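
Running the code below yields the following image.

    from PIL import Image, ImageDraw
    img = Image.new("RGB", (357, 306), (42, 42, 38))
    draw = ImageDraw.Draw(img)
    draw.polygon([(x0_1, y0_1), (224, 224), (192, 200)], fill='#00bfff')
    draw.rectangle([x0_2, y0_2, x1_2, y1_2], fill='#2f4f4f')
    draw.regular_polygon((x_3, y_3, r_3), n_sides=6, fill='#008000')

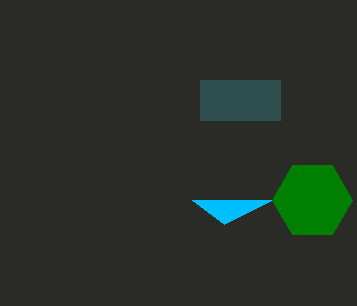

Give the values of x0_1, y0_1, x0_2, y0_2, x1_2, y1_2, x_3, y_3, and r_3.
x0_1 = 272, y0_1 = 200, x0_2 = 200, y0_2 = 80, x1_2 = 280, y1_2 = 120, x_3 = 312, y_3 = 200, r_3 = 40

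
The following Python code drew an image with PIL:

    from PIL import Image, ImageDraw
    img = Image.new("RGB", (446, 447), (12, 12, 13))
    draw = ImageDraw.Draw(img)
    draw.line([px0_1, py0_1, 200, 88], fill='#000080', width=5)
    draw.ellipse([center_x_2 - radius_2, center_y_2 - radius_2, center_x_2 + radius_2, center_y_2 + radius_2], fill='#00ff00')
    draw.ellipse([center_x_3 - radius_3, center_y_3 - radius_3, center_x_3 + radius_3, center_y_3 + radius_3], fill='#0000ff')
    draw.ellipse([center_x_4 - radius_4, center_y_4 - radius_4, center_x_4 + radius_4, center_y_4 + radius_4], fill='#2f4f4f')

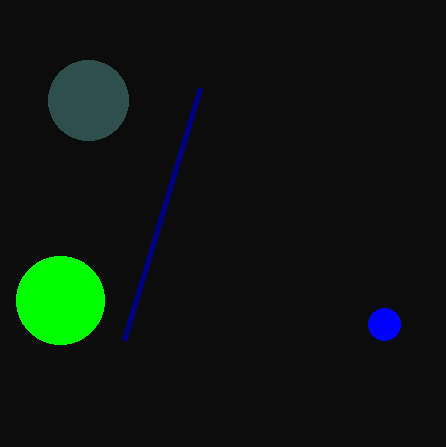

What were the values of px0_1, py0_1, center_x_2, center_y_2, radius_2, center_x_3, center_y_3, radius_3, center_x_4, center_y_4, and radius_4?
px0_1 = 124; py0_1 = 340; center_x_2 = 60; center_y_2 = 300; radius_2 = 44; center_x_3 = 384; center_y_3 = 324; radius_3 = 16; center_x_4 = 88; center_y_4 = 100; radius_4 = 40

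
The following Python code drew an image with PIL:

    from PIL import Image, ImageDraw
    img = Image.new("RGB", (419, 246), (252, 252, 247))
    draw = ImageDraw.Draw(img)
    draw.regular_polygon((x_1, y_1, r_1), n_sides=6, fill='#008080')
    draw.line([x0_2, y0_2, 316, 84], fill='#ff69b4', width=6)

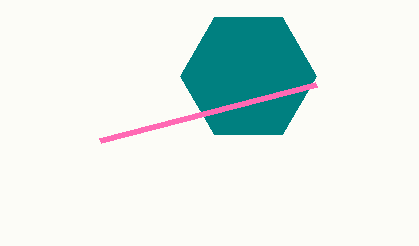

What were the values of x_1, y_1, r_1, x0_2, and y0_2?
x_1 = 248
y_1 = 76
r_1 = 68
x0_2 = 100
y0_2 = 140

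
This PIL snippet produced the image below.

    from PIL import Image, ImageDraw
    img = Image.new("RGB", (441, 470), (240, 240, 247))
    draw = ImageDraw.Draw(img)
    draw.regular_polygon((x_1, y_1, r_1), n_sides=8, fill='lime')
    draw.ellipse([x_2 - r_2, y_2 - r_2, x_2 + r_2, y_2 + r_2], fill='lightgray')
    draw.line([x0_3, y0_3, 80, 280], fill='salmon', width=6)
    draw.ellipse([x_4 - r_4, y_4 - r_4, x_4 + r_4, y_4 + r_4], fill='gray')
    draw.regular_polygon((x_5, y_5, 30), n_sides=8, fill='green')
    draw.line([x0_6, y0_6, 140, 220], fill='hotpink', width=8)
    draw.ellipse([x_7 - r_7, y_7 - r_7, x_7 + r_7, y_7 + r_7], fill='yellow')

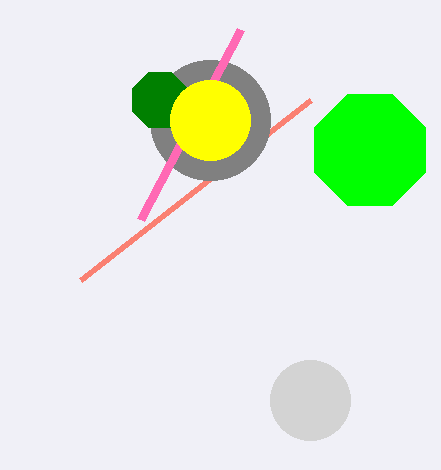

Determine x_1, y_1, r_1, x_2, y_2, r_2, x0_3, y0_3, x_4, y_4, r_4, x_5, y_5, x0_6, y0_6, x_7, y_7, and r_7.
x_1 = 370
y_1 = 150
r_1 = 60
x_2 = 310
y_2 = 400
r_2 = 40
x0_3 = 310
y0_3 = 100
x_4 = 210
y_4 = 120
r_4 = 60
x_5 = 160
y_5 = 100
x0_6 = 240
y0_6 = 30
x_7 = 210
y_7 = 120
r_7 = 40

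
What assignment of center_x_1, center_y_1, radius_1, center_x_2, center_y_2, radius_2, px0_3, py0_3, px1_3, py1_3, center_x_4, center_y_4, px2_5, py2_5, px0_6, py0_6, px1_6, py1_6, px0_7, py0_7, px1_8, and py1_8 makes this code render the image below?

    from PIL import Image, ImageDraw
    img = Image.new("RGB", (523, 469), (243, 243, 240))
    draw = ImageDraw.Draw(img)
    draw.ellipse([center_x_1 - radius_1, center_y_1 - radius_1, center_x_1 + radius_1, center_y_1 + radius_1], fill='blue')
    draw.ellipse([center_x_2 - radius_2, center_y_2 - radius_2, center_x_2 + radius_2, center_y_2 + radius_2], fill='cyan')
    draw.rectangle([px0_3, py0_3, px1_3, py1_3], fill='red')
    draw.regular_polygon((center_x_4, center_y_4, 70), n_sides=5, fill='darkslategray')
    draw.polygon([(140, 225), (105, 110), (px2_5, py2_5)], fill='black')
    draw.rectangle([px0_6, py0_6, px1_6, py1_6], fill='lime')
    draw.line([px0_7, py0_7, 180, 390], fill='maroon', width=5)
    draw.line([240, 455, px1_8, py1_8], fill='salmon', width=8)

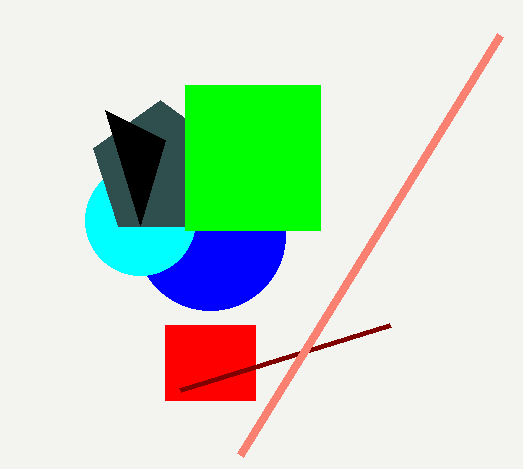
center_x_1 = 210; center_y_1 = 235; radius_1 = 75; center_x_2 = 140; center_y_2 = 220; radius_2 = 55; px0_3 = 165; py0_3 = 325; px1_3 = 255; py1_3 = 400; center_x_4 = 160; center_y_4 = 170; px2_5 = 165; py2_5 = 140; px0_6 = 185; py0_6 = 85; px1_6 = 320; py1_6 = 230; px0_7 = 390; py0_7 = 325; px1_8 = 500; py1_8 = 35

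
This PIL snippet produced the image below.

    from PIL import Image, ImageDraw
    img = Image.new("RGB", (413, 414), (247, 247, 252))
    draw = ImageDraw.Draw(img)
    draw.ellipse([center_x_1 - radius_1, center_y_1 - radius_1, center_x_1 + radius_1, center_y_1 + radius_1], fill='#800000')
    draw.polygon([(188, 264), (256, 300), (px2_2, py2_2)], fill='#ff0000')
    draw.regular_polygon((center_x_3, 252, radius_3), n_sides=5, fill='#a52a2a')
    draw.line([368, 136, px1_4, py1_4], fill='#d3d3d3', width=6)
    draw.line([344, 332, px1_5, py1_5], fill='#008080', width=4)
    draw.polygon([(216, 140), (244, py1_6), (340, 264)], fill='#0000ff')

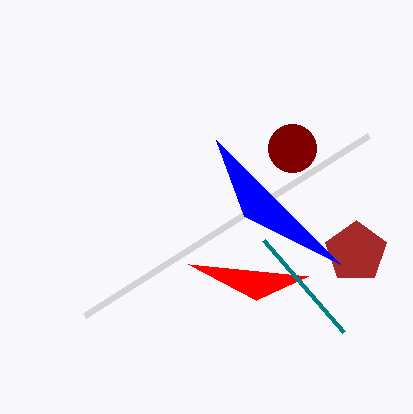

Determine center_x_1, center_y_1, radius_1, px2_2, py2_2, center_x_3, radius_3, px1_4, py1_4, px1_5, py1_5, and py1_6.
center_x_1 = 292
center_y_1 = 148
radius_1 = 24
px2_2 = 308
py2_2 = 276
center_x_3 = 356
radius_3 = 32
px1_4 = 84
py1_4 = 316
px1_5 = 264
py1_5 = 240
py1_6 = 216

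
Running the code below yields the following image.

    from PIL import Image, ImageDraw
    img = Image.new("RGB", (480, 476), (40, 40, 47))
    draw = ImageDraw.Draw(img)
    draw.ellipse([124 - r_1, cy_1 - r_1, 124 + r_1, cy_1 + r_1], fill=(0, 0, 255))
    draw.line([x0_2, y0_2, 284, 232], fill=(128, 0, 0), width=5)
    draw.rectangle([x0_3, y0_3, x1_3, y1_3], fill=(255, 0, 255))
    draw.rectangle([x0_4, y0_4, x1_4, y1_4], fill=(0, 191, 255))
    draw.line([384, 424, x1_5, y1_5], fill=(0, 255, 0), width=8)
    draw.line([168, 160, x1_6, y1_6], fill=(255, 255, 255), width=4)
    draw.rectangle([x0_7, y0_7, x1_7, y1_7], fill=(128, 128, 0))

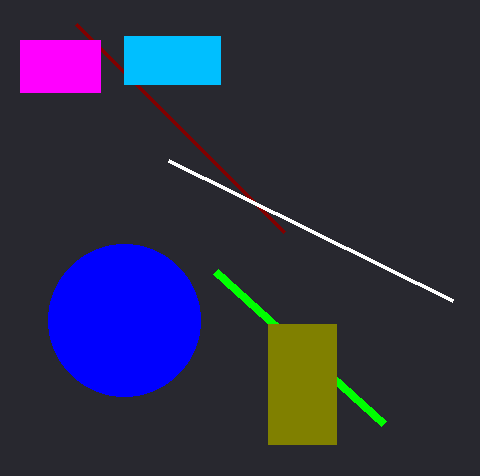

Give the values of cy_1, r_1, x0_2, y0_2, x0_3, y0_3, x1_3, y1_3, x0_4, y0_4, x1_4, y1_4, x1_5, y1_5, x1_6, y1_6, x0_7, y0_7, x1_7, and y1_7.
cy_1 = 320; r_1 = 76; x0_2 = 76; y0_2 = 24; x0_3 = 20; y0_3 = 40; x1_3 = 100; y1_3 = 92; x0_4 = 124; y0_4 = 36; x1_4 = 220; y1_4 = 84; x1_5 = 216; y1_5 = 272; x1_6 = 452; y1_6 = 300; x0_7 = 268; y0_7 = 324; x1_7 = 336; y1_7 = 444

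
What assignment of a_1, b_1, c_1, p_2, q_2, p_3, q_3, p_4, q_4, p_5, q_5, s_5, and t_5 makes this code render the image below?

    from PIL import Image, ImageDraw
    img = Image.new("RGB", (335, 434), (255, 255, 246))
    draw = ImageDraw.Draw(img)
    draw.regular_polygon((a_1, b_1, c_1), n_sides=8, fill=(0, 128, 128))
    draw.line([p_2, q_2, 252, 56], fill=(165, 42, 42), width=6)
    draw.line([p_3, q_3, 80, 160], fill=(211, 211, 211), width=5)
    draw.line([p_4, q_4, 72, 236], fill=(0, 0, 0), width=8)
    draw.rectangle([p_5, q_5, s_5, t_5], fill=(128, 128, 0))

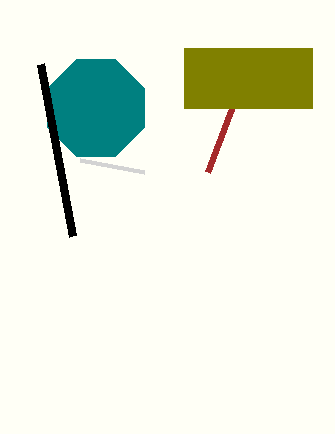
a_1 = 96, b_1 = 108, c_1 = 52, p_2 = 208, q_2 = 172, p_3 = 144, q_3 = 172, p_4 = 40, q_4 = 64, p_5 = 184, q_5 = 48, s_5 = 312, t_5 = 108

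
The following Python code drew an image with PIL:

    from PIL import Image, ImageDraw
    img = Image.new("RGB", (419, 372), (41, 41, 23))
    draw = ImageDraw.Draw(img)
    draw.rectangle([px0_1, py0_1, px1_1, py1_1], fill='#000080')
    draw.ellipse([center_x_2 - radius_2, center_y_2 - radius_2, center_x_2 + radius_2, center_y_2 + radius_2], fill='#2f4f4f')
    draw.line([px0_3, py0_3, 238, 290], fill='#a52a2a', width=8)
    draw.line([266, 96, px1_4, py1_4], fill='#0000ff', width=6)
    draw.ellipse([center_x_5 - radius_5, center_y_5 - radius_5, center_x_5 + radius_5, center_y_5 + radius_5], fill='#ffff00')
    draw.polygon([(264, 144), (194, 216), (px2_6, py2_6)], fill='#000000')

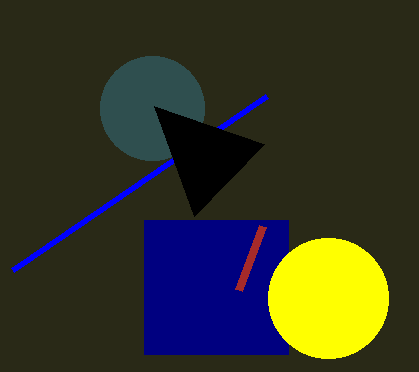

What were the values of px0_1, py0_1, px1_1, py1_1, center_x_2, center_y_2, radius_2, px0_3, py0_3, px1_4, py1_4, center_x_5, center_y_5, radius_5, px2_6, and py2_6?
px0_1 = 144
py0_1 = 220
px1_1 = 288
py1_1 = 354
center_x_2 = 152
center_y_2 = 108
radius_2 = 52
px0_3 = 262
py0_3 = 226
px1_4 = 12
py1_4 = 270
center_x_5 = 328
center_y_5 = 298
radius_5 = 60
px2_6 = 154
py2_6 = 106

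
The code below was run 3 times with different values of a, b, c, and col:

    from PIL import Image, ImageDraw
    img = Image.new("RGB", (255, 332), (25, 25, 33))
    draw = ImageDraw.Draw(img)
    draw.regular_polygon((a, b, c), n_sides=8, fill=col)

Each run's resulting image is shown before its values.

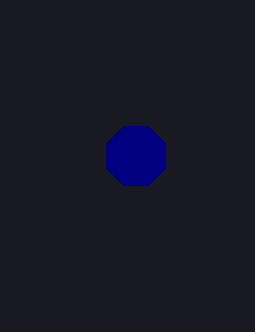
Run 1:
a = 136; b = 156; c = 32; col = 'navy'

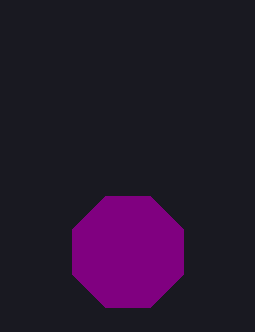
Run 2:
a = 128; b = 252; c = 60; col = 'purple'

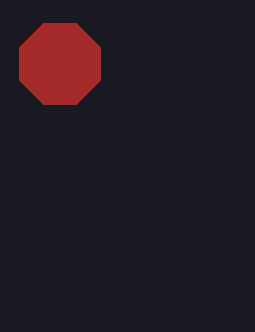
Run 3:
a = 60; b = 64; c = 44; col = 'brown'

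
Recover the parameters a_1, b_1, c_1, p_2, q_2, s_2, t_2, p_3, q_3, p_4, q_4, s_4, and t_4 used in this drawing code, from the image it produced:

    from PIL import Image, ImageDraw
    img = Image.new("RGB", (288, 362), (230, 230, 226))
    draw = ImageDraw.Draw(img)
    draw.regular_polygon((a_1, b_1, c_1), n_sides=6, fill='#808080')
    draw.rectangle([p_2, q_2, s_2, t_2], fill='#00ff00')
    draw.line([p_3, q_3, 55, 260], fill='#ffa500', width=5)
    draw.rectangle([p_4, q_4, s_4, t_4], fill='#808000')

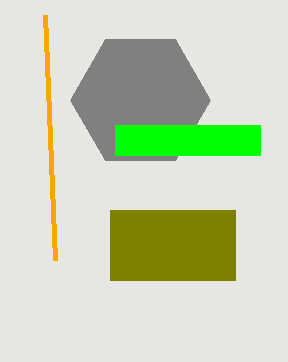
a_1 = 140, b_1 = 100, c_1 = 70, p_2 = 115, q_2 = 125, s_2 = 260, t_2 = 155, p_3 = 45, q_3 = 15, p_4 = 110, q_4 = 210, s_4 = 235, t_4 = 280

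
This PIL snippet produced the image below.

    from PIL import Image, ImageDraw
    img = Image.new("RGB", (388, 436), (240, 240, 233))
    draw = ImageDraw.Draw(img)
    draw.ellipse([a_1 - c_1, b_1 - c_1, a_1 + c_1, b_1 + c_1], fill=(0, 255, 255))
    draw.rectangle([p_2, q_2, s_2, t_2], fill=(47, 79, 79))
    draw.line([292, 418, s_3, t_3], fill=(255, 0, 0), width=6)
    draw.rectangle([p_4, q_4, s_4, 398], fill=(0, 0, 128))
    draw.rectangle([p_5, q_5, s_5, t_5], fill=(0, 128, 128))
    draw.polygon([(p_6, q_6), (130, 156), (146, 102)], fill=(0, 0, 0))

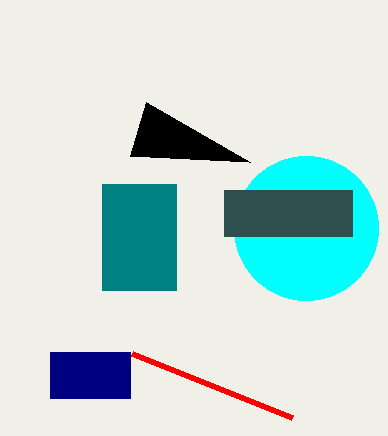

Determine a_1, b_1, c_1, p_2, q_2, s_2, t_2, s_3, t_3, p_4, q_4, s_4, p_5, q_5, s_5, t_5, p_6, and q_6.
a_1 = 306
b_1 = 228
c_1 = 72
p_2 = 224
q_2 = 190
s_2 = 352
t_2 = 236
s_3 = 132
t_3 = 354
p_4 = 50
q_4 = 352
s_4 = 130
p_5 = 102
q_5 = 184
s_5 = 176
t_5 = 290
p_6 = 250
q_6 = 162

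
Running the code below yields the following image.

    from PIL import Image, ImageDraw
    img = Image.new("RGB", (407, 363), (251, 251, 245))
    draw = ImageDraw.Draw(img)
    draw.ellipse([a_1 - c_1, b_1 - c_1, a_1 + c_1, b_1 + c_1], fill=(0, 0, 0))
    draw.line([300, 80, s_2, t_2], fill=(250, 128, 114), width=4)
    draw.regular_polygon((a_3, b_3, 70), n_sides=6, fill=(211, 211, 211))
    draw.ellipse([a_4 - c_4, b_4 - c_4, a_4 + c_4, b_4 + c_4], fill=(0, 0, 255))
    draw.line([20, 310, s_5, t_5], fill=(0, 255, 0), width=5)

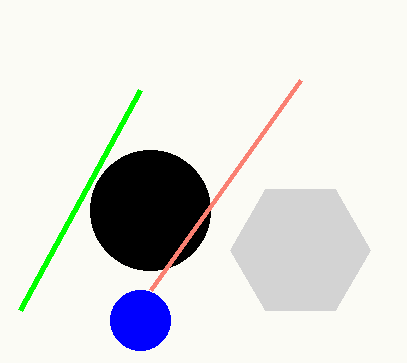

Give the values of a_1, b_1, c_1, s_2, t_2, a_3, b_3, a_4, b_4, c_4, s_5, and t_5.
a_1 = 150
b_1 = 210
c_1 = 60
s_2 = 150
t_2 = 290
a_3 = 300
b_3 = 250
a_4 = 140
b_4 = 320
c_4 = 30
s_5 = 140
t_5 = 90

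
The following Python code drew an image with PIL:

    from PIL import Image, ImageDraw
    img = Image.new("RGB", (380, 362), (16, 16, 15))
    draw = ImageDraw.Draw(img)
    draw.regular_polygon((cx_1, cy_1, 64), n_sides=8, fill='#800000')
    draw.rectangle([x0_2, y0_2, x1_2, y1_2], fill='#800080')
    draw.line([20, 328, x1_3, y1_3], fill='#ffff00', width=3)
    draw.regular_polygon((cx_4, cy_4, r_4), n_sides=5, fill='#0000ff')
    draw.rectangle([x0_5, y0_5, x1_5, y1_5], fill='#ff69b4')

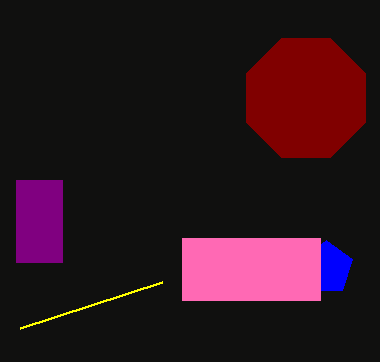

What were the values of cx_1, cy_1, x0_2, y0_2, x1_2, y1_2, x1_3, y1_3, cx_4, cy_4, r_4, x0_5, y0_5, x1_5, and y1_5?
cx_1 = 306; cy_1 = 98; x0_2 = 16; y0_2 = 180; x1_2 = 62; y1_2 = 262; x1_3 = 162; y1_3 = 282; cx_4 = 326; cy_4 = 268; r_4 = 28; x0_5 = 182; y0_5 = 238; x1_5 = 320; y1_5 = 300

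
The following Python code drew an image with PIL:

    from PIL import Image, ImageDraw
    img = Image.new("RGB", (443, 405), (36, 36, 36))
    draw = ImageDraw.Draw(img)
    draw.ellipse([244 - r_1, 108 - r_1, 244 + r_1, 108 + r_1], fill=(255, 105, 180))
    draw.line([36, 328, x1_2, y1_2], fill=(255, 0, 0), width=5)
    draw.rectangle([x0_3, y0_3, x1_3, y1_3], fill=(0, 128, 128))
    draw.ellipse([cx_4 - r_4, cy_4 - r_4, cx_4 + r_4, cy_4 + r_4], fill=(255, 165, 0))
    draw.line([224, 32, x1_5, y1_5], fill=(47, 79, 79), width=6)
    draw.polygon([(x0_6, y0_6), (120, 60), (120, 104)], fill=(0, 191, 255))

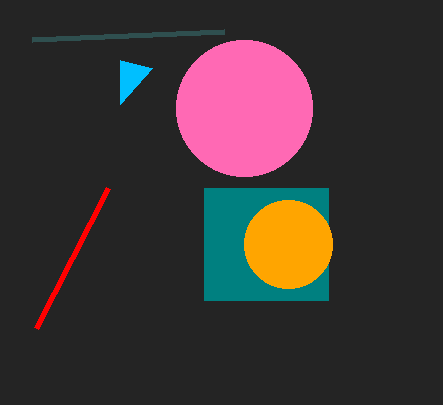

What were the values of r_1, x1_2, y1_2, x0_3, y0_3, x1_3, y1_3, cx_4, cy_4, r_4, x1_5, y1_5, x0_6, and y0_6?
r_1 = 68
x1_2 = 108
y1_2 = 188
x0_3 = 204
y0_3 = 188
x1_3 = 328
y1_3 = 300
cx_4 = 288
cy_4 = 244
r_4 = 44
x1_5 = 32
y1_5 = 40
x0_6 = 152
y0_6 = 68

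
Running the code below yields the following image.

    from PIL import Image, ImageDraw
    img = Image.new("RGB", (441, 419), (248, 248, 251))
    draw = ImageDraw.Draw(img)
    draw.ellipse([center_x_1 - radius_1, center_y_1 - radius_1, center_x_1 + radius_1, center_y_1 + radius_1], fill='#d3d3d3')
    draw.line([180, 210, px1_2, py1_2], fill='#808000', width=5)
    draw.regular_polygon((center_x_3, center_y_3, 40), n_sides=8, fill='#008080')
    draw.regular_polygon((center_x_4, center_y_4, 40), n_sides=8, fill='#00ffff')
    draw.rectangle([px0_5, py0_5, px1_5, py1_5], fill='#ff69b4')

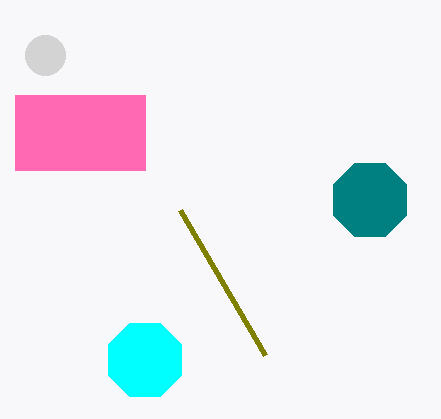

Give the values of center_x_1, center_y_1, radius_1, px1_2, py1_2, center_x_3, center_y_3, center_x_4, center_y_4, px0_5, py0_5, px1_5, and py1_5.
center_x_1 = 45, center_y_1 = 55, radius_1 = 20, px1_2 = 265, py1_2 = 355, center_x_3 = 370, center_y_3 = 200, center_x_4 = 145, center_y_4 = 360, px0_5 = 15, py0_5 = 95, px1_5 = 145, py1_5 = 170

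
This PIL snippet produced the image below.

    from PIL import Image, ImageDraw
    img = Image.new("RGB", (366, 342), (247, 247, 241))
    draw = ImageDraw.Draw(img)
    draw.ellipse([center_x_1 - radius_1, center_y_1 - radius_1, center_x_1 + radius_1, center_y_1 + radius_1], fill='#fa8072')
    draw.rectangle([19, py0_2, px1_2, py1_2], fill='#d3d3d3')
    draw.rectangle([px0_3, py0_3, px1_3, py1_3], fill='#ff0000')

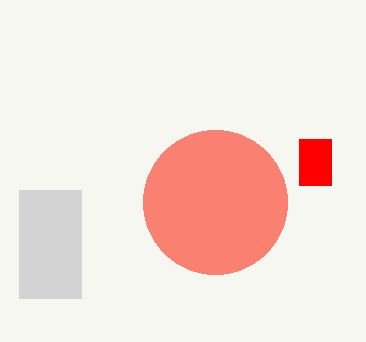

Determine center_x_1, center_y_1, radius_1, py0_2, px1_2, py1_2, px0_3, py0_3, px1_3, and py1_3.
center_x_1 = 215
center_y_1 = 202
radius_1 = 72
py0_2 = 190
px1_2 = 81
py1_2 = 298
px0_3 = 299
py0_3 = 139
px1_3 = 331
py1_3 = 185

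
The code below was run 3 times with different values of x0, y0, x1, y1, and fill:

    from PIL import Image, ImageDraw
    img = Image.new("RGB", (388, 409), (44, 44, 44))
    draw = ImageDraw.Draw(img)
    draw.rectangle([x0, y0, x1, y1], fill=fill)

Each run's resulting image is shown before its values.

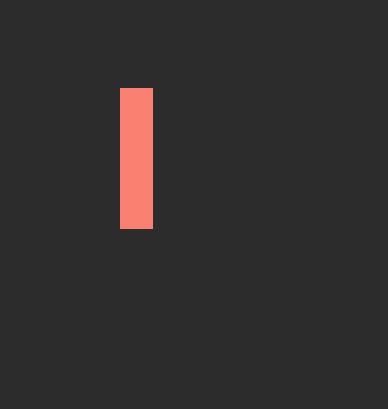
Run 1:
x0 = 120; y0 = 88; x1 = 152; y1 = 228; fill = 'salmon'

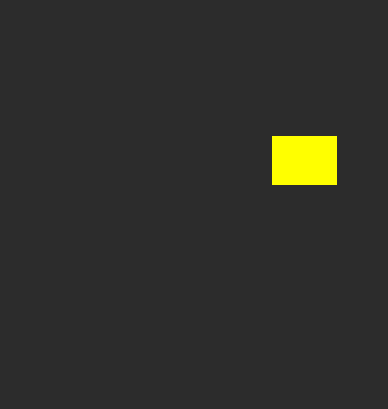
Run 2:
x0 = 272; y0 = 136; x1 = 336; y1 = 184; fill = 'yellow'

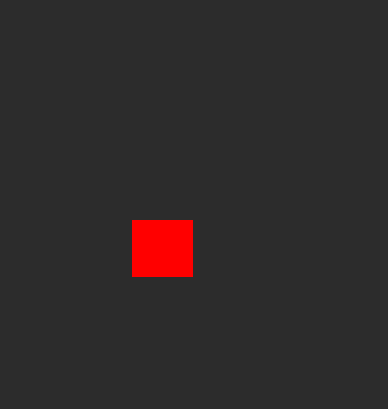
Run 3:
x0 = 132
y0 = 220
x1 = 192
y1 = 276
fill = 'red'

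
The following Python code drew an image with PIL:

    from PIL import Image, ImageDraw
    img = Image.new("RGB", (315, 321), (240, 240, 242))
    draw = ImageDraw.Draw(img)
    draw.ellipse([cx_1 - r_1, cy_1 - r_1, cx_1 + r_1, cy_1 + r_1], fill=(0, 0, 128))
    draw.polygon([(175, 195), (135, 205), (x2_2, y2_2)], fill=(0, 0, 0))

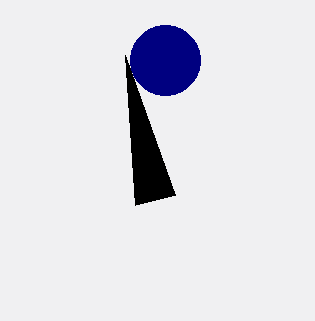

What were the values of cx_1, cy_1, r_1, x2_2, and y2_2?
cx_1 = 165
cy_1 = 60
r_1 = 35
x2_2 = 125
y2_2 = 55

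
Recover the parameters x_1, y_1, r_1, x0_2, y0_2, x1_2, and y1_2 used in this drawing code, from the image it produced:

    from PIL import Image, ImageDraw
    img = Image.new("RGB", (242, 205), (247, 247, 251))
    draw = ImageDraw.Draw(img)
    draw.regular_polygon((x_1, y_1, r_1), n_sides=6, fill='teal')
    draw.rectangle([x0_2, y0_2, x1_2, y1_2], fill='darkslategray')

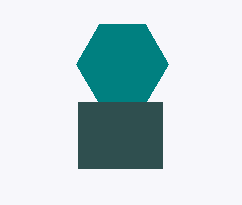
x_1 = 122, y_1 = 64, r_1 = 46, x0_2 = 78, y0_2 = 102, x1_2 = 162, y1_2 = 168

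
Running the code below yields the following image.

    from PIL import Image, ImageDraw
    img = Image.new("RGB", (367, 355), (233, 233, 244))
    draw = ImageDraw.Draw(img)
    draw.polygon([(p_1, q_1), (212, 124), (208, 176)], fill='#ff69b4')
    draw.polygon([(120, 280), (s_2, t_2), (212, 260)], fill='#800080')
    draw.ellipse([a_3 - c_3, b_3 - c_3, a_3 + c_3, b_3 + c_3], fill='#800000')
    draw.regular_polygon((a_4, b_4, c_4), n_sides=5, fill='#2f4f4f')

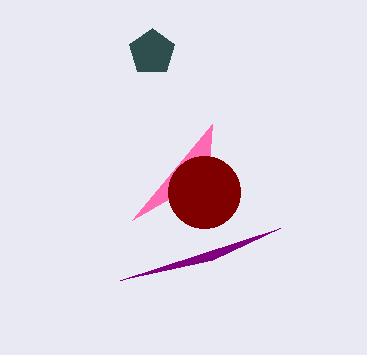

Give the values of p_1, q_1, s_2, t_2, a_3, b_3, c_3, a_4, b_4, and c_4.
p_1 = 132; q_1 = 220; s_2 = 280; t_2 = 228; a_3 = 204; b_3 = 192; c_3 = 36; a_4 = 152; b_4 = 52; c_4 = 24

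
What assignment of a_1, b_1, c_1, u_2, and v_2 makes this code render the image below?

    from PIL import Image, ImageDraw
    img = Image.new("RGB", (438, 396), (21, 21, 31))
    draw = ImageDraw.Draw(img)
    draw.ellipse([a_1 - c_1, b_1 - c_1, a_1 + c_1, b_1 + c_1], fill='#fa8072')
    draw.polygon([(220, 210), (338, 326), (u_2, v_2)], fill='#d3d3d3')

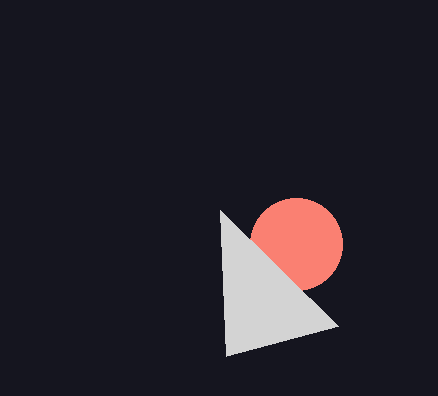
a_1 = 296
b_1 = 244
c_1 = 46
u_2 = 226
v_2 = 356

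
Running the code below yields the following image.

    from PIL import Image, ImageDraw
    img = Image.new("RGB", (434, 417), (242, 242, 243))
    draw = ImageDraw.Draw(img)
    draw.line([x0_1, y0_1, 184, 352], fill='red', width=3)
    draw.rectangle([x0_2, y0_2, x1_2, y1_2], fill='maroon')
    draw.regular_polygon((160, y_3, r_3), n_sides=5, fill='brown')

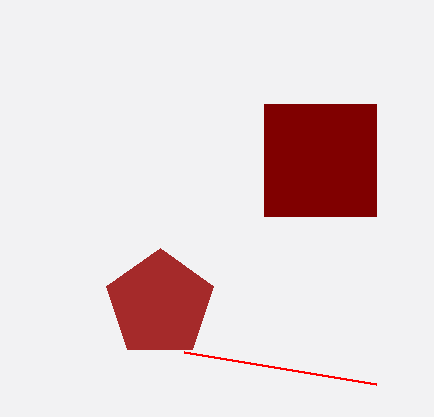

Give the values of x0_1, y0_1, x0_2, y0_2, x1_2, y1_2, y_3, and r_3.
x0_1 = 376
y0_1 = 384
x0_2 = 264
y0_2 = 104
x1_2 = 376
y1_2 = 216
y_3 = 304
r_3 = 56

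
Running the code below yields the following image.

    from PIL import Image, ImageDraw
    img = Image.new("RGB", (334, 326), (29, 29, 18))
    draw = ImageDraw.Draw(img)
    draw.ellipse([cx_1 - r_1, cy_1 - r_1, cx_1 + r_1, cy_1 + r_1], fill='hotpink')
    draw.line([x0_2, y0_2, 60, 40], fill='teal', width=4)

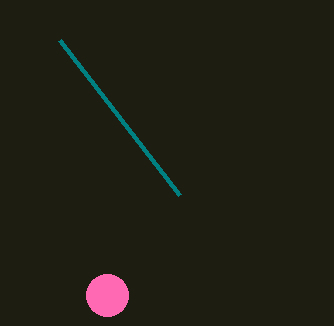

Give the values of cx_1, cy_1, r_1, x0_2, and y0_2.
cx_1 = 107; cy_1 = 295; r_1 = 21; x0_2 = 180; y0_2 = 195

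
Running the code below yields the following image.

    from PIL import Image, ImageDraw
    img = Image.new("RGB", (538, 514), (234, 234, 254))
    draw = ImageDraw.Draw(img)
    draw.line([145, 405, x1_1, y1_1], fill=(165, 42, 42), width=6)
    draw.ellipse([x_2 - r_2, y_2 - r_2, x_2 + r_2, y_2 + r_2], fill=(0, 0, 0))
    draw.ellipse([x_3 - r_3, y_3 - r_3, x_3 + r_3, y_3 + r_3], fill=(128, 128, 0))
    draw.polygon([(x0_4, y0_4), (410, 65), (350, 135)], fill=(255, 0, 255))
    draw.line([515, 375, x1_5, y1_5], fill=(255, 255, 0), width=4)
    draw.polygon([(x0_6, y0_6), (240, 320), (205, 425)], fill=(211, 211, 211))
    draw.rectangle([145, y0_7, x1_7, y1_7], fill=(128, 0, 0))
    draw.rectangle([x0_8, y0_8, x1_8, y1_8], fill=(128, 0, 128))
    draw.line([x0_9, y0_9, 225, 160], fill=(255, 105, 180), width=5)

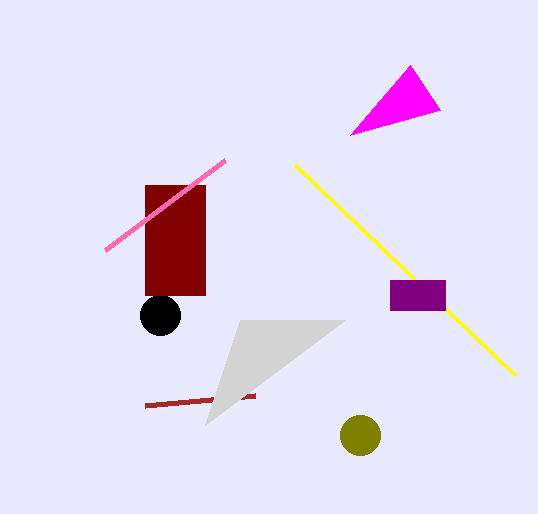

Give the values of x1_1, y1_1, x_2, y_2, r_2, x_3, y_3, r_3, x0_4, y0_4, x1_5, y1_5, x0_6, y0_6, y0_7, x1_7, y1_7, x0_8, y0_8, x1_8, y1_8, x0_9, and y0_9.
x1_1 = 255; y1_1 = 395; x_2 = 160; y_2 = 315; r_2 = 20; x_3 = 360; y_3 = 435; r_3 = 20; x0_4 = 440; y0_4 = 110; x1_5 = 295; y1_5 = 165; x0_6 = 345; y0_6 = 320; y0_7 = 185; x1_7 = 205; y1_7 = 295; x0_8 = 390; y0_8 = 280; x1_8 = 445; y1_8 = 310; x0_9 = 105; y0_9 = 250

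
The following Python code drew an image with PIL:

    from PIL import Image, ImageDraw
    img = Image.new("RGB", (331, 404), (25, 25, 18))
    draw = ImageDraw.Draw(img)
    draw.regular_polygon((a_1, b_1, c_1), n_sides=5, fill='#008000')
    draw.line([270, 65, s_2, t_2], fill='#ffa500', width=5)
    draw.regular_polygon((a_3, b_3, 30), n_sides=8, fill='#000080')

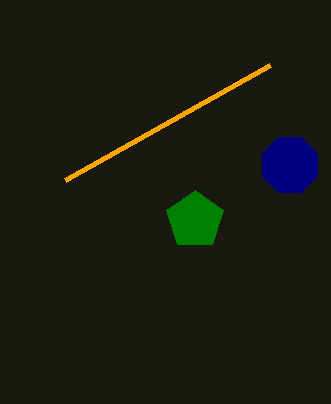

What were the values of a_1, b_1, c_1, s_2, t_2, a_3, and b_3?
a_1 = 195; b_1 = 220; c_1 = 30; s_2 = 65; t_2 = 180; a_3 = 290; b_3 = 165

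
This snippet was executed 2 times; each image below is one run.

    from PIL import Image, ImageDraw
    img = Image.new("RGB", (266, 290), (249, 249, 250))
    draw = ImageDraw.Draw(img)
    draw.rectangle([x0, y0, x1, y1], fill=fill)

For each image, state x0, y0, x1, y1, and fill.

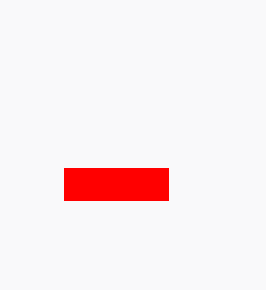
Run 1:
x0 = 64, y0 = 168, x1 = 168, y1 = 200, fill = 'red'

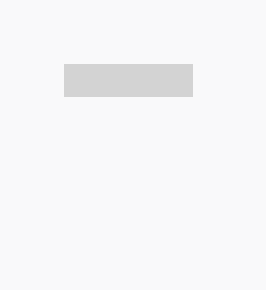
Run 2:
x0 = 64, y0 = 64, x1 = 192, y1 = 96, fill = 'lightgray'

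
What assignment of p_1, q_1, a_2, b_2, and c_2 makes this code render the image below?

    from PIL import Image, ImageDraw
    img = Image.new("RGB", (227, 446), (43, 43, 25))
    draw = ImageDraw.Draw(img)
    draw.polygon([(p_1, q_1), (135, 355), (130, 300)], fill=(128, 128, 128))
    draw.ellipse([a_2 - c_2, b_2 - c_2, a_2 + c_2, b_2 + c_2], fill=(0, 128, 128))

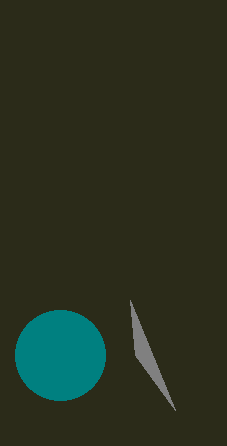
p_1 = 175, q_1 = 410, a_2 = 60, b_2 = 355, c_2 = 45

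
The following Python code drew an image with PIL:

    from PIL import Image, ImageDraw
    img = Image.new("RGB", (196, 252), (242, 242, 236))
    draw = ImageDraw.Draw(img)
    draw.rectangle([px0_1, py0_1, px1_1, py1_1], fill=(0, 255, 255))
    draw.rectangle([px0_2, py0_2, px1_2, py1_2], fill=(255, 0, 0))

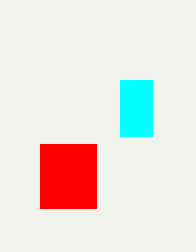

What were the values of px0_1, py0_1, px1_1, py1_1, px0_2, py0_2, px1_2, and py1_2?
px0_1 = 120, py0_1 = 80, px1_1 = 152, py1_1 = 136, px0_2 = 40, py0_2 = 144, px1_2 = 96, py1_2 = 208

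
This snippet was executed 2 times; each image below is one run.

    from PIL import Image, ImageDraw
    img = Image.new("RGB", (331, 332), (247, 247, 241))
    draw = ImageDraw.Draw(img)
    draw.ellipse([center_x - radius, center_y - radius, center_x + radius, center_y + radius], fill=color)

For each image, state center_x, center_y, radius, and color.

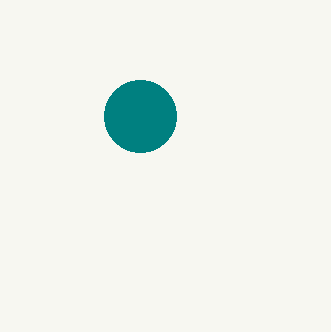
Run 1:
center_x = 140
center_y = 116
radius = 36
color = 'teal'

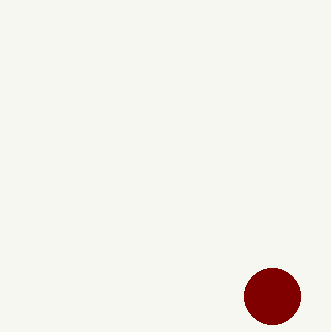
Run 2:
center_x = 272; center_y = 296; radius = 28; color = 'maroon'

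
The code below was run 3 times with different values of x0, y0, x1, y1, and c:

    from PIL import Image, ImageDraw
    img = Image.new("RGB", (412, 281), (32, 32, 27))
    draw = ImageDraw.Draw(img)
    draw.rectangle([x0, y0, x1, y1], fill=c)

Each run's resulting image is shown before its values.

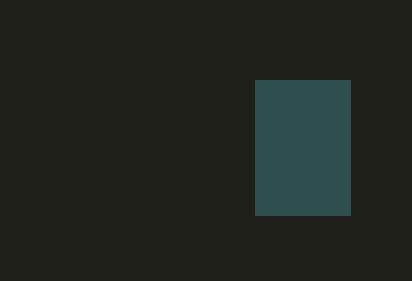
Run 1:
x0 = 255
y0 = 80
x1 = 350
y1 = 215
c = 'darkslategray'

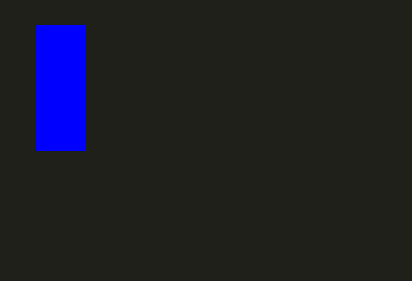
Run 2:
x0 = 35; y0 = 25; x1 = 85; y1 = 150; c = 'blue'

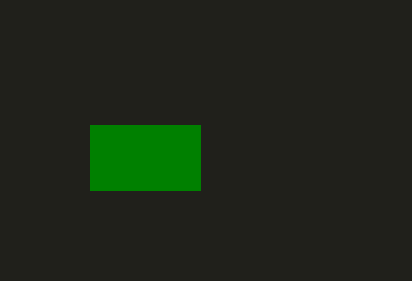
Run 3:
x0 = 90
y0 = 125
x1 = 200
y1 = 190
c = 'green'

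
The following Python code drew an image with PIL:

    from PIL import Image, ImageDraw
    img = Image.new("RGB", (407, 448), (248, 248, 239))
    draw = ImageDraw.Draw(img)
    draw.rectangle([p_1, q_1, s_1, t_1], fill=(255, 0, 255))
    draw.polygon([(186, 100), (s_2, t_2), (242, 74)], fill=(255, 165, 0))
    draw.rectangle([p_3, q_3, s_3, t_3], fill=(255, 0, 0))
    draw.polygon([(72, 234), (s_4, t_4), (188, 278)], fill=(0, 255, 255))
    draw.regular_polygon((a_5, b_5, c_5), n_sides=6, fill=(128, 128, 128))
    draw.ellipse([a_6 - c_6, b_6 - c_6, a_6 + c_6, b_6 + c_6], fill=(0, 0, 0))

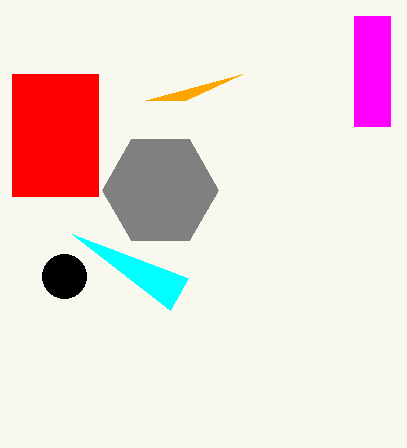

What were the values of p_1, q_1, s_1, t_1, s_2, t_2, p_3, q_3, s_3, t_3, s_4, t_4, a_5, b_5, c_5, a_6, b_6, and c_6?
p_1 = 354; q_1 = 16; s_1 = 390; t_1 = 126; s_2 = 146; t_2 = 100; p_3 = 12; q_3 = 74; s_3 = 98; t_3 = 196; s_4 = 170; t_4 = 310; a_5 = 160; b_5 = 190; c_5 = 58; a_6 = 64; b_6 = 276; c_6 = 22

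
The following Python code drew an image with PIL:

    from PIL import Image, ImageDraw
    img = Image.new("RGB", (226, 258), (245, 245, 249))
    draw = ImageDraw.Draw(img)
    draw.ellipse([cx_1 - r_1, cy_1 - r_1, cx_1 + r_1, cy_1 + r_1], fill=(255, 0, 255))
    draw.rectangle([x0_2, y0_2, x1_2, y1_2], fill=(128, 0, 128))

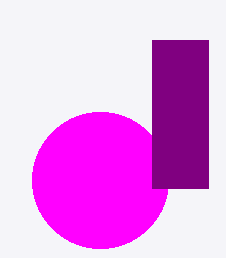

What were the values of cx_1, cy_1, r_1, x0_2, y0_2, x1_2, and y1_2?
cx_1 = 100, cy_1 = 180, r_1 = 68, x0_2 = 152, y0_2 = 40, x1_2 = 208, y1_2 = 188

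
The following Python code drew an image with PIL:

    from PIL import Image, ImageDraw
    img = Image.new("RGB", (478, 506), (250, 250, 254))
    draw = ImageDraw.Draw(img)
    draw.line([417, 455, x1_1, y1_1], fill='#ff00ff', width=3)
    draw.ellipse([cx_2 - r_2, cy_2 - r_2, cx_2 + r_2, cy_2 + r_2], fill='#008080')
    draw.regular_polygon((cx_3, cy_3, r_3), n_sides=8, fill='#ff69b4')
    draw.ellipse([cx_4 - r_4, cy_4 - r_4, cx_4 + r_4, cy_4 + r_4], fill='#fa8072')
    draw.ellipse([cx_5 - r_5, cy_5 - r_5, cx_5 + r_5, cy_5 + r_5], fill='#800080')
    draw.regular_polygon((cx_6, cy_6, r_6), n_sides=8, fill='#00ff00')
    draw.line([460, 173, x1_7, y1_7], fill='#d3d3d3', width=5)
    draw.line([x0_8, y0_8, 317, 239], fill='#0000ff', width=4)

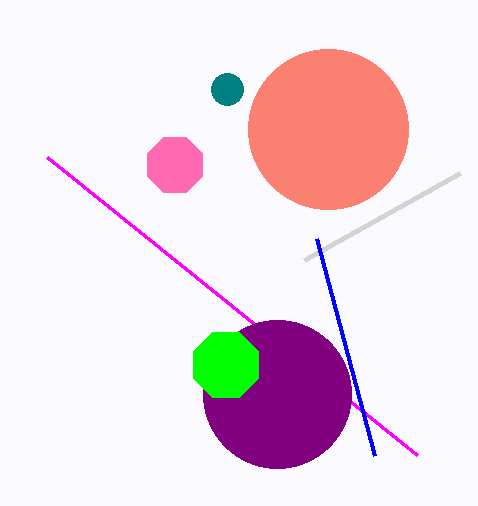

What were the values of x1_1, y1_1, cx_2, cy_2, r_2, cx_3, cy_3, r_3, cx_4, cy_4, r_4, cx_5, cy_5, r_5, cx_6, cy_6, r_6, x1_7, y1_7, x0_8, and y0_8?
x1_1 = 47; y1_1 = 157; cx_2 = 227; cy_2 = 89; r_2 = 16; cx_3 = 175; cy_3 = 165; r_3 = 30; cx_4 = 328; cy_4 = 129; r_4 = 80; cx_5 = 277; cy_5 = 394; r_5 = 74; cx_6 = 226; cy_6 = 365; r_6 = 35; x1_7 = 304; y1_7 = 260; x0_8 = 375; y0_8 = 456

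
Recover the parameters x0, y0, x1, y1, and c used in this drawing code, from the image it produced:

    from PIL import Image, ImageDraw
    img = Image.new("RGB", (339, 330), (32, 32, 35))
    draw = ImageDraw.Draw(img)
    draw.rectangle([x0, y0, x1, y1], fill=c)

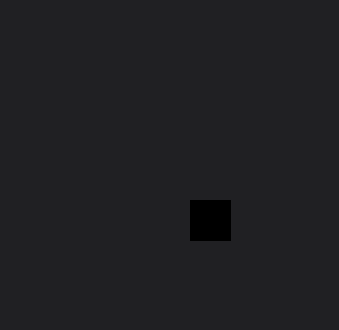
x0 = 190
y0 = 200
x1 = 230
y1 = 240
c = 'black'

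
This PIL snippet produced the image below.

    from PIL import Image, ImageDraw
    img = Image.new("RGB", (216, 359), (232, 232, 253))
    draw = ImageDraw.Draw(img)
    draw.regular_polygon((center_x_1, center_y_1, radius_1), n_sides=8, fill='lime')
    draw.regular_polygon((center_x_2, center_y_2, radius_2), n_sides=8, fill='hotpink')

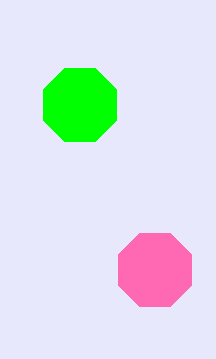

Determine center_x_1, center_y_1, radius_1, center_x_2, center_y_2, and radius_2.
center_x_1 = 80
center_y_1 = 105
radius_1 = 40
center_x_2 = 155
center_y_2 = 270
radius_2 = 40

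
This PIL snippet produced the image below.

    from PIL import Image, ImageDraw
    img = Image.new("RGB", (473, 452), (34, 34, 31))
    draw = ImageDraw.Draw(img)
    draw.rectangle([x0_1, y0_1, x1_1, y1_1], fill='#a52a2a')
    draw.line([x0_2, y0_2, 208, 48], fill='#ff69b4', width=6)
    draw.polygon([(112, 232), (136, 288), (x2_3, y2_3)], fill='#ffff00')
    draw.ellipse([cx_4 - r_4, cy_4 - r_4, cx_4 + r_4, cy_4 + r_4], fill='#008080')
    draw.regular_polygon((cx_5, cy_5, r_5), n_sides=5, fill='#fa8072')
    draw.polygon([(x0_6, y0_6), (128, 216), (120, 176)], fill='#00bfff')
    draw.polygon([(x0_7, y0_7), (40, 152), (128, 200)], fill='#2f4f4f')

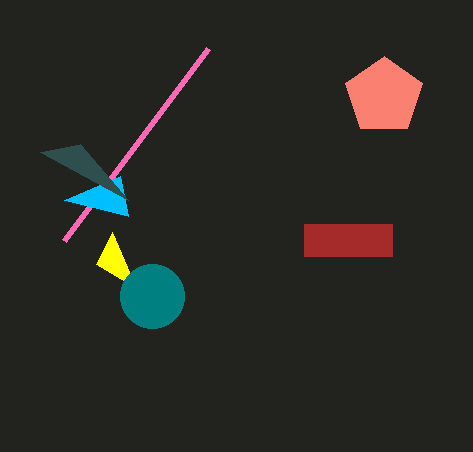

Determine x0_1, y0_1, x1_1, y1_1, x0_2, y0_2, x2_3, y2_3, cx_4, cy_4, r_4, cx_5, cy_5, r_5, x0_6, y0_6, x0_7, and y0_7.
x0_1 = 304; y0_1 = 224; x1_1 = 392; y1_1 = 256; x0_2 = 64; y0_2 = 240; x2_3 = 96; y2_3 = 264; cx_4 = 152; cy_4 = 296; r_4 = 32; cx_5 = 384; cy_5 = 96; r_5 = 40; x0_6 = 64; y0_6 = 200; x0_7 = 80; y0_7 = 144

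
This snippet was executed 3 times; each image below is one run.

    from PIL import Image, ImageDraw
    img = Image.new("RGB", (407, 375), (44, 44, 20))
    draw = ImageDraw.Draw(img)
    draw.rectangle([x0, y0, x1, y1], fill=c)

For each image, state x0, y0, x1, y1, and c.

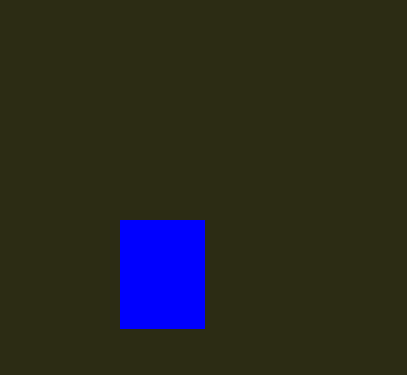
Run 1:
x0 = 120
y0 = 220
x1 = 204
y1 = 328
c = 'blue'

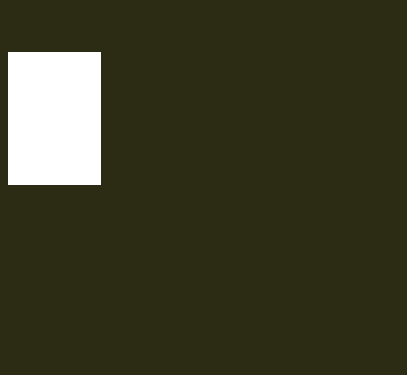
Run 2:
x0 = 8
y0 = 52
x1 = 100
y1 = 184
c = 'white'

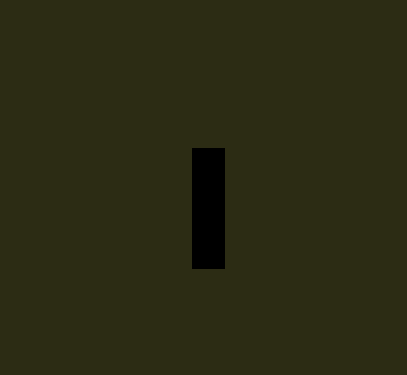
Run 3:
x0 = 192
y0 = 148
x1 = 224
y1 = 268
c = 'black'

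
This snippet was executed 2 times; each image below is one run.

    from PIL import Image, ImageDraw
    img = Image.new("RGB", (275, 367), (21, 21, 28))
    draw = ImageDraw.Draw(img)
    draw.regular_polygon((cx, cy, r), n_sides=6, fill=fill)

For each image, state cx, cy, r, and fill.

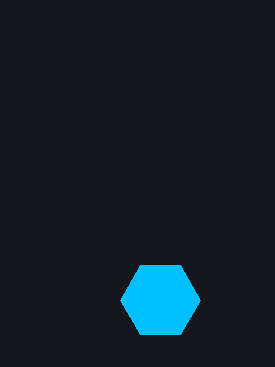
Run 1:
cx = 160
cy = 300
r = 40
fill = 'deepskyblue'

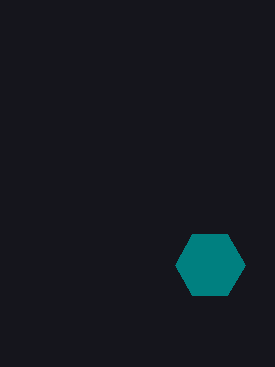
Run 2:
cx = 210, cy = 265, r = 35, fill = 'teal'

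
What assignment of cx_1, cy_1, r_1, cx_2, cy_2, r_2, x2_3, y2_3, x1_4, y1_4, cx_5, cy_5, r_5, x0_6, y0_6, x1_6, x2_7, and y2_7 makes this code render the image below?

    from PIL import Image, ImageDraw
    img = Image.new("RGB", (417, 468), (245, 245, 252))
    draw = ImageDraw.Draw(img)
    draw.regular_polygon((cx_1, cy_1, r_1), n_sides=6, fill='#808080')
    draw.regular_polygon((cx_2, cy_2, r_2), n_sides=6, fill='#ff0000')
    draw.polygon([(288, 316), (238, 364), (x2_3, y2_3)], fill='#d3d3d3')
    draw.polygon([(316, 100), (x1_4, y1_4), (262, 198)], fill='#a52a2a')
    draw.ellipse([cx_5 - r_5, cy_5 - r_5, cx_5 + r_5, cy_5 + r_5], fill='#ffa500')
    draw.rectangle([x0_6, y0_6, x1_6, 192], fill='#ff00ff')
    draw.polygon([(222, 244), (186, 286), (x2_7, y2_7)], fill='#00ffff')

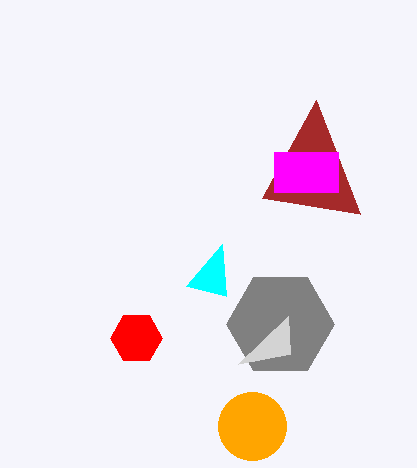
cx_1 = 280, cy_1 = 324, r_1 = 54, cx_2 = 136, cy_2 = 338, r_2 = 26, x2_3 = 290, y2_3 = 354, x1_4 = 360, y1_4 = 214, cx_5 = 252, cy_5 = 426, r_5 = 34, x0_6 = 274, y0_6 = 152, x1_6 = 338, x2_7 = 226, y2_7 = 296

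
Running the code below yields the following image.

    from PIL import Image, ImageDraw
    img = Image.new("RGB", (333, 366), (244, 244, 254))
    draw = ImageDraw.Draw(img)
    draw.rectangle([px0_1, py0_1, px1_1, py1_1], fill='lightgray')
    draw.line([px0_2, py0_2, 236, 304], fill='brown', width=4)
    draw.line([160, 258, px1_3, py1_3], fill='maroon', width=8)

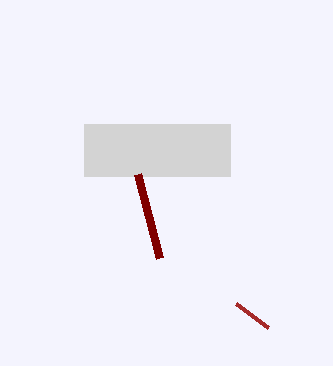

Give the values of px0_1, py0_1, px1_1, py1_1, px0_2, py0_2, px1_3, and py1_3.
px0_1 = 84
py0_1 = 124
px1_1 = 230
py1_1 = 176
px0_2 = 268
py0_2 = 328
px1_3 = 138
py1_3 = 174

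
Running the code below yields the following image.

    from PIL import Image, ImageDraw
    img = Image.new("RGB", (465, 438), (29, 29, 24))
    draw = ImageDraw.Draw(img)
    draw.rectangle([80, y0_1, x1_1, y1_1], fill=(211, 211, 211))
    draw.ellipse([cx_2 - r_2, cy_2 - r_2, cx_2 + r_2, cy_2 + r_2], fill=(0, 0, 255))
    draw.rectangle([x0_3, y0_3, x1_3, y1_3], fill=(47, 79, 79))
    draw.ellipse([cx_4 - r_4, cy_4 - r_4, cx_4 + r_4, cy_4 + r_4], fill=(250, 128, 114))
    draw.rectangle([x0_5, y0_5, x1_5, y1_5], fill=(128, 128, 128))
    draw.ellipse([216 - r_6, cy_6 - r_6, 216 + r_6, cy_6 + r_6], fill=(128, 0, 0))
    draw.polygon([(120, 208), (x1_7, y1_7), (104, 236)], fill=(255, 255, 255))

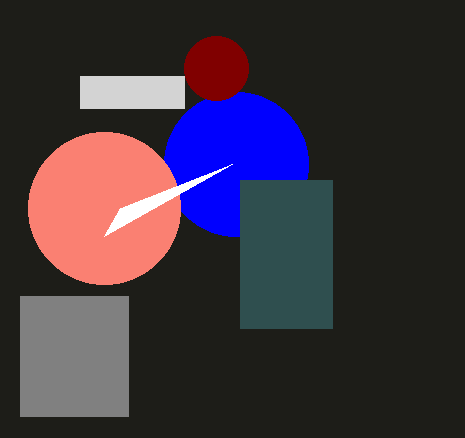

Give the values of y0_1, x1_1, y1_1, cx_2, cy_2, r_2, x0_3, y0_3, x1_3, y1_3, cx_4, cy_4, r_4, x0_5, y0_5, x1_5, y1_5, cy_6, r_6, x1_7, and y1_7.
y0_1 = 76
x1_1 = 184
y1_1 = 108
cx_2 = 236
cy_2 = 164
r_2 = 72
x0_3 = 240
y0_3 = 180
x1_3 = 332
y1_3 = 328
cx_4 = 104
cy_4 = 208
r_4 = 76
x0_5 = 20
y0_5 = 296
x1_5 = 128
y1_5 = 416
cy_6 = 68
r_6 = 32
x1_7 = 232
y1_7 = 164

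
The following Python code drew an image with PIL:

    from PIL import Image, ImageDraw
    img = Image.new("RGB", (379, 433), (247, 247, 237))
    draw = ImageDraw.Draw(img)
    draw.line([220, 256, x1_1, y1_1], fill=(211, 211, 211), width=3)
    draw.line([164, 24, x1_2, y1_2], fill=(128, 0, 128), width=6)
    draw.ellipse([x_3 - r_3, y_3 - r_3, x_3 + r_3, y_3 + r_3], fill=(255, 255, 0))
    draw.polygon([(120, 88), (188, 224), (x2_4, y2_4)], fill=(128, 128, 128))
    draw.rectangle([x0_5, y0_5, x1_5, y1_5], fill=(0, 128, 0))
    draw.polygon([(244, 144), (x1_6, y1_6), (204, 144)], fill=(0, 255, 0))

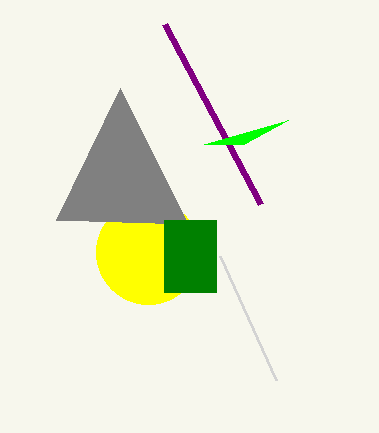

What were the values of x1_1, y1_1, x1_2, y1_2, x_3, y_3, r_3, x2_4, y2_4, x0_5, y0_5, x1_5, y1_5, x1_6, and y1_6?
x1_1 = 276, y1_1 = 380, x1_2 = 260, y1_2 = 204, x_3 = 148, y_3 = 252, r_3 = 52, x2_4 = 56, y2_4 = 220, x0_5 = 164, y0_5 = 220, x1_5 = 216, y1_5 = 292, x1_6 = 288, y1_6 = 120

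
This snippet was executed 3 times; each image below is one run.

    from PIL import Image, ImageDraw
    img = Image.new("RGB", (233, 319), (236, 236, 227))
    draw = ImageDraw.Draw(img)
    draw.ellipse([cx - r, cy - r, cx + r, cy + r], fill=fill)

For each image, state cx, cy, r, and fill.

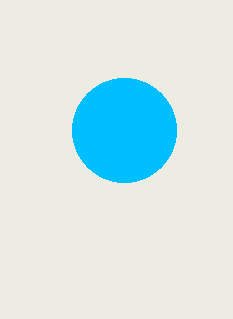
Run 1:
cx = 124
cy = 130
r = 52
fill = 'deepskyblue'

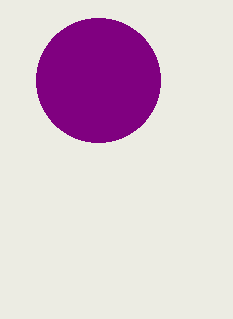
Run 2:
cx = 98, cy = 80, r = 62, fill = 'purple'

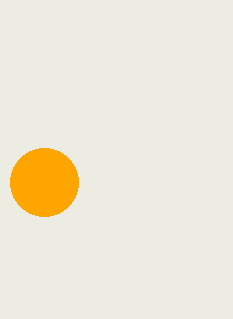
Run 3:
cx = 44; cy = 182; r = 34; fill = 'orange'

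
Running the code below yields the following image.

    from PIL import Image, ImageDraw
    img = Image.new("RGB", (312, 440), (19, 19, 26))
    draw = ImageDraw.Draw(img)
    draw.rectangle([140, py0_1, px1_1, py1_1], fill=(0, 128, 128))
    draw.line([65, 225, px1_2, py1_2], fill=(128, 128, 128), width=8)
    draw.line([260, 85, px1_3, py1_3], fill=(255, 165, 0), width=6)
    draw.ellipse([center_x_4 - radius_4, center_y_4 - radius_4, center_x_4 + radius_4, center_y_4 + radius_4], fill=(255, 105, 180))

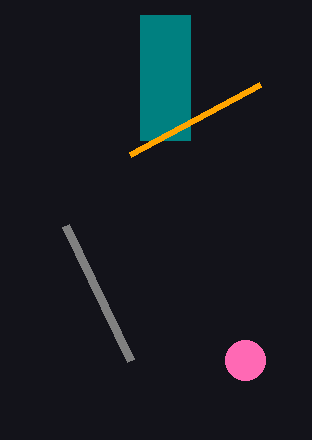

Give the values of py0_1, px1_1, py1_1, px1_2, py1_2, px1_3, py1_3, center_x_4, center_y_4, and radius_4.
py0_1 = 15; px1_1 = 190; py1_1 = 140; px1_2 = 130; py1_2 = 360; px1_3 = 130; py1_3 = 155; center_x_4 = 245; center_y_4 = 360; radius_4 = 20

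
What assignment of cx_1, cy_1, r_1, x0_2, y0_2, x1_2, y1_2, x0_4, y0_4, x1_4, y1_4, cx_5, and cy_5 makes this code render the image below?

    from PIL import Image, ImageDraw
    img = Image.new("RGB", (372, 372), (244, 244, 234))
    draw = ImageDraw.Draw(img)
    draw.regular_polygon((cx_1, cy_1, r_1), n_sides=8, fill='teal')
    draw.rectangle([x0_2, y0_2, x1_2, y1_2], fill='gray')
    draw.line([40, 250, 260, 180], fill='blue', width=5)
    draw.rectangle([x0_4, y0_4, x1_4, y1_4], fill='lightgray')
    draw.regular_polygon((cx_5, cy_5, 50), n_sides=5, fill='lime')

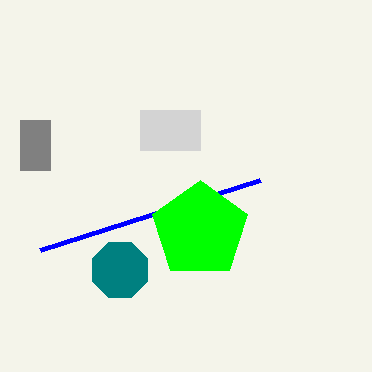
cx_1 = 120; cy_1 = 270; r_1 = 30; x0_2 = 20; y0_2 = 120; x1_2 = 50; y1_2 = 170; x0_4 = 140; y0_4 = 110; x1_4 = 200; y1_4 = 150; cx_5 = 200; cy_5 = 230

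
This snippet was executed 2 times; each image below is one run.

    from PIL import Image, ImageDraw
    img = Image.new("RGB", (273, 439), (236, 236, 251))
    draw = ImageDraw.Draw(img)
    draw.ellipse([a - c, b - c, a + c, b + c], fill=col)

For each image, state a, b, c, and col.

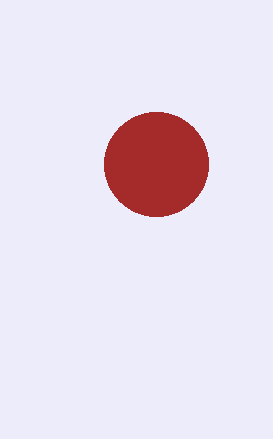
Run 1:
a = 156, b = 164, c = 52, col = 'brown'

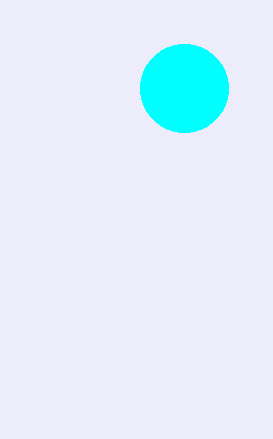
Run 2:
a = 184, b = 88, c = 44, col = 'cyan'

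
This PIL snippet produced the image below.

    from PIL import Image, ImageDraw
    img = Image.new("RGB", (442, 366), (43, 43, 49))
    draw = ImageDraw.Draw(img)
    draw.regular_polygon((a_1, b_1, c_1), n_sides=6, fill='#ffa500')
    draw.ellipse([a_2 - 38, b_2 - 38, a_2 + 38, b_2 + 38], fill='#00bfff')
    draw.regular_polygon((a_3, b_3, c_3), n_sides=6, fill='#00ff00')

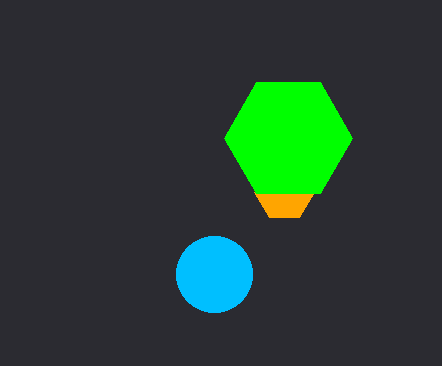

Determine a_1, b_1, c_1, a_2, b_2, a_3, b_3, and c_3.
a_1 = 284, b_1 = 192, c_1 = 30, a_2 = 214, b_2 = 274, a_3 = 288, b_3 = 138, c_3 = 64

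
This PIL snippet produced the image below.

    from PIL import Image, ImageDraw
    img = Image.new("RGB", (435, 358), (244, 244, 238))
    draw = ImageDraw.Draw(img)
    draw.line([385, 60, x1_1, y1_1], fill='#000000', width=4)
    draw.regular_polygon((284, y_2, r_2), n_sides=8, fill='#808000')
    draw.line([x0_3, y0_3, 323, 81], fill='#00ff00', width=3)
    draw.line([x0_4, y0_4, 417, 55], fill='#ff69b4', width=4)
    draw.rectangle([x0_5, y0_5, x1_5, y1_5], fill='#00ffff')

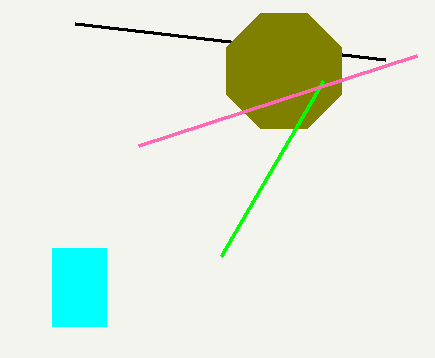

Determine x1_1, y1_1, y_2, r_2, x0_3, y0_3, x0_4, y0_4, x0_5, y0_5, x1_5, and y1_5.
x1_1 = 75; y1_1 = 24; y_2 = 71; r_2 = 62; x0_3 = 221; y0_3 = 256; x0_4 = 139; y0_4 = 145; x0_5 = 52; y0_5 = 248; x1_5 = 106; y1_5 = 326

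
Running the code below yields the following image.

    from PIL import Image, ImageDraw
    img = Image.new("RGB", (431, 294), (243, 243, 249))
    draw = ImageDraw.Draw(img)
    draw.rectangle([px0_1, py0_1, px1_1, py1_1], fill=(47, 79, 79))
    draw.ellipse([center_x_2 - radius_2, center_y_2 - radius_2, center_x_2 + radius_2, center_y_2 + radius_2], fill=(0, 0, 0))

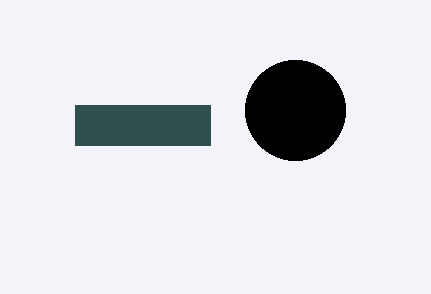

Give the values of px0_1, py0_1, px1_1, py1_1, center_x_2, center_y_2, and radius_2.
px0_1 = 75
py0_1 = 105
px1_1 = 210
py1_1 = 145
center_x_2 = 295
center_y_2 = 110
radius_2 = 50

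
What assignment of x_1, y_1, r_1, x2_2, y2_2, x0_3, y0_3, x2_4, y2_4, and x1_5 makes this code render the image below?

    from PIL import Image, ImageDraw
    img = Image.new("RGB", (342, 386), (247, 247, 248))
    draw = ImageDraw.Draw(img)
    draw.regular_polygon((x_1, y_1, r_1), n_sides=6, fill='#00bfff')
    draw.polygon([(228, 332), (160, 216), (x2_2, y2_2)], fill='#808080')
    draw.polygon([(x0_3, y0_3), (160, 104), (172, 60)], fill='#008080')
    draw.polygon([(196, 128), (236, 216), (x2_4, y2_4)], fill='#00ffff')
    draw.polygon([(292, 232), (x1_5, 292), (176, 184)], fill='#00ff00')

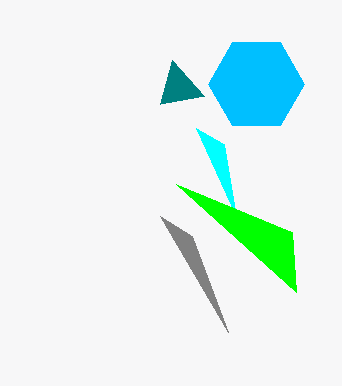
x_1 = 256; y_1 = 84; r_1 = 48; x2_2 = 192; y2_2 = 236; x0_3 = 204; y0_3 = 96; x2_4 = 224; y2_4 = 144; x1_5 = 296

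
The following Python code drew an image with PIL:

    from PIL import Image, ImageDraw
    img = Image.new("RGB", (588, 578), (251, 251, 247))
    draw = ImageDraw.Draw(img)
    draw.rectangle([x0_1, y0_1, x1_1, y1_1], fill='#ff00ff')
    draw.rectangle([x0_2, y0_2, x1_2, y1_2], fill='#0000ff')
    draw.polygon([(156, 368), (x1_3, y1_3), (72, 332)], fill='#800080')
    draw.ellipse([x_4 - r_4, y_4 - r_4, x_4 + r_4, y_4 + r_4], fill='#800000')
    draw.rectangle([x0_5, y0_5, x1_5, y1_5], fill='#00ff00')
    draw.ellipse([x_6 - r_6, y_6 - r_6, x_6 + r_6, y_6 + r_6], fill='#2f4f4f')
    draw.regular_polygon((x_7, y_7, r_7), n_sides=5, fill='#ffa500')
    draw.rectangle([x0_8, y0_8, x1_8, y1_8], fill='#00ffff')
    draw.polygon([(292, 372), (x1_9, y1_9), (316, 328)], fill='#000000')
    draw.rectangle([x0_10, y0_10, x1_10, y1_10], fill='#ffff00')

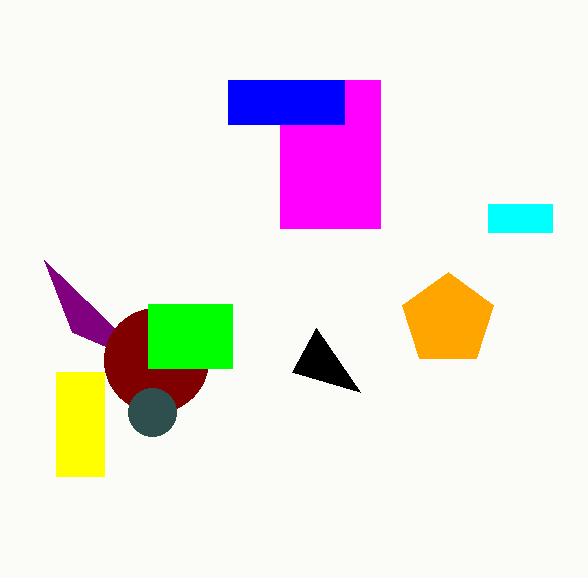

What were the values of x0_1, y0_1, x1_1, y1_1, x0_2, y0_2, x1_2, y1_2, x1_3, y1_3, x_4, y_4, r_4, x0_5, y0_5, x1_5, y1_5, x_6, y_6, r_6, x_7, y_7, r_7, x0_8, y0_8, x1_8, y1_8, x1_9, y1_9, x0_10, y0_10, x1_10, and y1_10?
x0_1 = 280
y0_1 = 80
x1_1 = 380
y1_1 = 228
x0_2 = 228
y0_2 = 80
x1_2 = 344
y1_2 = 124
x1_3 = 44
y1_3 = 260
x_4 = 156
y_4 = 360
r_4 = 52
x0_5 = 148
y0_5 = 304
x1_5 = 232
y1_5 = 368
x_6 = 152
y_6 = 412
r_6 = 24
x_7 = 448
y_7 = 320
r_7 = 48
x0_8 = 488
y0_8 = 204
x1_8 = 552
y1_8 = 232
x1_9 = 360
y1_9 = 392
x0_10 = 56
y0_10 = 372
x1_10 = 104
y1_10 = 476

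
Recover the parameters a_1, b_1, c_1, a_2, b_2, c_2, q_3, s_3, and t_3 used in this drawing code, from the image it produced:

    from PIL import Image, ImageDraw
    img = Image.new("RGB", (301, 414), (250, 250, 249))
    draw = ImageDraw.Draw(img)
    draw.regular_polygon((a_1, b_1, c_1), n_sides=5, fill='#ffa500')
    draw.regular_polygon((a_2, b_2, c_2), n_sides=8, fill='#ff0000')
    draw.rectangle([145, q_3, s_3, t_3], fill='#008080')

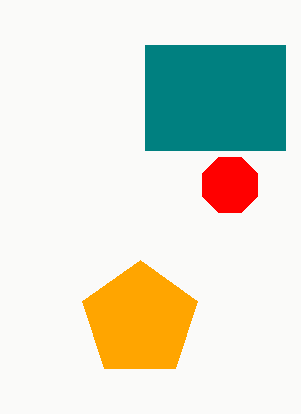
a_1 = 140; b_1 = 320; c_1 = 60; a_2 = 230; b_2 = 185; c_2 = 30; q_3 = 45; s_3 = 285; t_3 = 150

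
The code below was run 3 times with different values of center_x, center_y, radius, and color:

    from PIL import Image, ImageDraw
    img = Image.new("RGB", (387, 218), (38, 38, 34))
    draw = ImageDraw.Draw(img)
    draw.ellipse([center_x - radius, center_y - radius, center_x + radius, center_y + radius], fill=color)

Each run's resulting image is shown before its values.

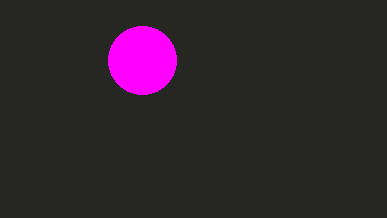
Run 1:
center_x = 142
center_y = 60
radius = 34
color = 'magenta'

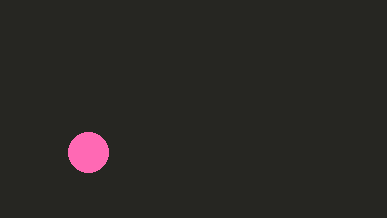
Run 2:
center_x = 88
center_y = 152
radius = 20
color = 'hotpink'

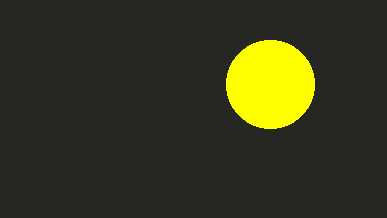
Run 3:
center_x = 270; center_y = 84; radius = 44; color = 'yellow'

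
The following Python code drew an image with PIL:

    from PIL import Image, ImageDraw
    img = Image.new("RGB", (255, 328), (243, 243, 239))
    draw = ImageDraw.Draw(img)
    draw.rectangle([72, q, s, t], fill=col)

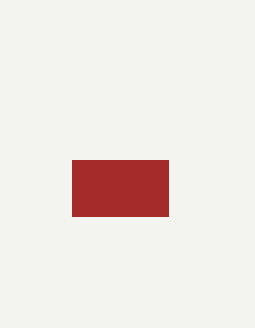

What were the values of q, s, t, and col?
q = 160
s = 168
t = 216
col = 'brown'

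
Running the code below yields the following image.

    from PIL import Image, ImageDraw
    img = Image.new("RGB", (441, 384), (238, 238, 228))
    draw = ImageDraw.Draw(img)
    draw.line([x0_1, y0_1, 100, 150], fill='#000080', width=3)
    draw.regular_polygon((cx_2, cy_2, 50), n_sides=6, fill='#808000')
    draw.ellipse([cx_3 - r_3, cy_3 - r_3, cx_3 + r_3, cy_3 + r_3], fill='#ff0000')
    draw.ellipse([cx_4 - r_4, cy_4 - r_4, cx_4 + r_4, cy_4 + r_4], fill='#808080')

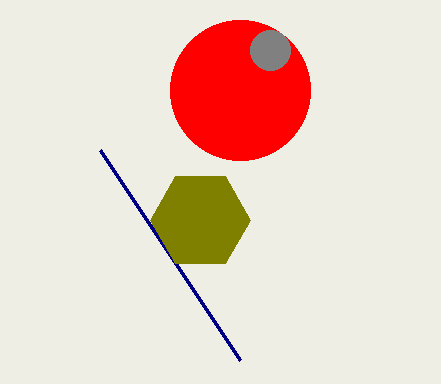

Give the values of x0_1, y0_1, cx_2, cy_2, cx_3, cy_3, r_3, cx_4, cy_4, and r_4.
x0_1 = 240, y0_1 = 360, cx_2 = 200, cy_2 = 220, cx_3 = 240, cy_3 = 90, r_3 = 70, cx_4 = 270, cy_4 = 50, r_4 = 20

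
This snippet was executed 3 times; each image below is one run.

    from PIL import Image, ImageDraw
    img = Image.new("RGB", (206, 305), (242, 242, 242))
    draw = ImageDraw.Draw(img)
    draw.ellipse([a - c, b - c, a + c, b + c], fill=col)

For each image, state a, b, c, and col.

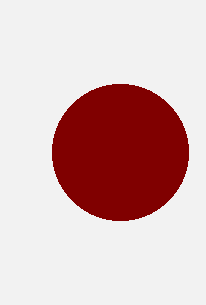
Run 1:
a = 120
b = 152
c = 68
col = 'maroon'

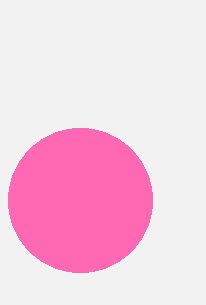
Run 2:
a = 80, b = 200, c = 72, col = 'hotpink'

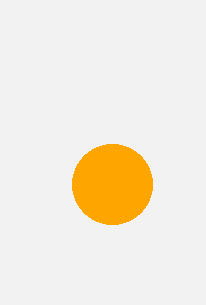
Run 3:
a = 112, b = 184, c = 40, col = 'orange'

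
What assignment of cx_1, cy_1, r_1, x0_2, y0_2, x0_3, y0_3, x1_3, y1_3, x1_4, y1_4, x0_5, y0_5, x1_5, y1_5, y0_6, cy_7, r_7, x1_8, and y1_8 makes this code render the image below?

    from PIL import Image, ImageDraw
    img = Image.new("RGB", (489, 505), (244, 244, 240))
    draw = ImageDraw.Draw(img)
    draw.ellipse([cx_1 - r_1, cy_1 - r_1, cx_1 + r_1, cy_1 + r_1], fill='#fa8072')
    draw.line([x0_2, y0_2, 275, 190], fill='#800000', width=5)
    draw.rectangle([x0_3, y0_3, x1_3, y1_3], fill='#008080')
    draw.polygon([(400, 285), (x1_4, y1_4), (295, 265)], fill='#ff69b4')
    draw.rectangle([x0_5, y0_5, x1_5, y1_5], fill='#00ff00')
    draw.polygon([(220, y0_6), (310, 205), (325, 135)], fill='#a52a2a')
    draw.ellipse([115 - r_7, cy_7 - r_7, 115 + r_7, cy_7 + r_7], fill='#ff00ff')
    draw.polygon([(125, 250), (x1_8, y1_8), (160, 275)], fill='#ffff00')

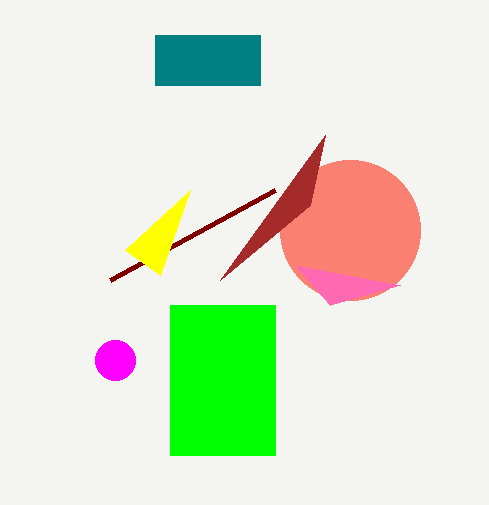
cx_1 = 350; cy_1 = 230; r_1 = 70; x0_2 = 110; y0_2 = 280; x0_3 = 155; y0_3 = 35; x1_3 = 260; y1_3 = 85; x1_4 = 330; y1_4 = 305; x0_5 = 170; y0_5 = 305; x1_5 = 275; y1_5 = 455; y0_6 = 280; cy_7 = 360; r_7 = 20; x1_8 = 190; y1_8 = 190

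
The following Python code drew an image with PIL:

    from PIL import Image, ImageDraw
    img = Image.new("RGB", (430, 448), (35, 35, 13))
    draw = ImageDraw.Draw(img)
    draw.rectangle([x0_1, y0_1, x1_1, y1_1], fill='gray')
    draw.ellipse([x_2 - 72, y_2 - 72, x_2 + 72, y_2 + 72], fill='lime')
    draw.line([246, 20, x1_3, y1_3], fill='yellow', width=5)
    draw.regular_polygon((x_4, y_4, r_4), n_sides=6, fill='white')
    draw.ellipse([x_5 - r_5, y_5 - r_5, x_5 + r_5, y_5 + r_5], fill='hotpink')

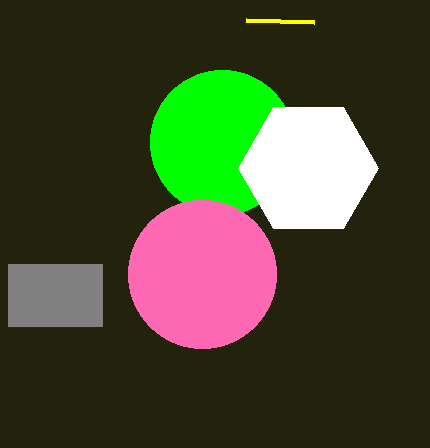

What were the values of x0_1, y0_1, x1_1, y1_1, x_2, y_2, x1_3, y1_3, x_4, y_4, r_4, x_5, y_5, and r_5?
x0_1 = 8, y0_1 = 264, x1_1 = 102, y1_1 = 326, x_2 = 222, y_2 = 142, x1_3 = 314, y1_3 = 22, x_4 = 308, y_4 = 168, r_4 = 70, x_5 = 202, y_5 = 274, r_5 = 74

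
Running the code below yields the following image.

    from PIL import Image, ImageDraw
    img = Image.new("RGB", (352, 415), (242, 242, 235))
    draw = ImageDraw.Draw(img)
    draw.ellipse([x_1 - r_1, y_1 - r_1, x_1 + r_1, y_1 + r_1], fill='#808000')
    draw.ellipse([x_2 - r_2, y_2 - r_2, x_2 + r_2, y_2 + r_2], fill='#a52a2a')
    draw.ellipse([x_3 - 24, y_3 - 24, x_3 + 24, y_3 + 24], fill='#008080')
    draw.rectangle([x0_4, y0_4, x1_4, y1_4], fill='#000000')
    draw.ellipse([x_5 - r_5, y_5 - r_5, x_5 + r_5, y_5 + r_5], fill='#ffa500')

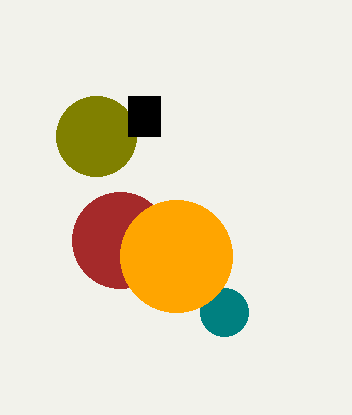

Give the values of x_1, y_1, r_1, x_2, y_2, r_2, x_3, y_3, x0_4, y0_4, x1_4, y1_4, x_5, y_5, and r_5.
x_1 = 96; y_1 = 136; r_1 = 40; x_2 = 120; y_2 = 240; r_2 = 48; x_3 = 224; y_3 = 312; x0_4 = 128; y0_4 = 96; x1_4 = 160; y1_4 = 136; x_5 = 176; y_5 = 256; r_5 = 56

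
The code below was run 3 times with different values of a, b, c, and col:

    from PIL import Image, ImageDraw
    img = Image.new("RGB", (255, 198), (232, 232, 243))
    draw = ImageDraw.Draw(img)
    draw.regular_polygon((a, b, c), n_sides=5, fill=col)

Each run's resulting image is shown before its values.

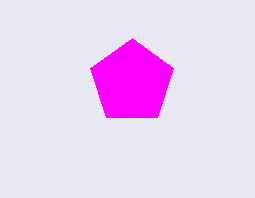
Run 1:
a = 132; b = 82; c = 44; col = 'magenta'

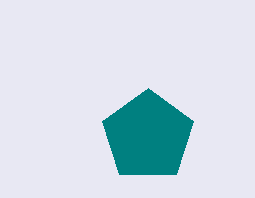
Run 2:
a = 148; b = 136; c = 48; col = 'teal'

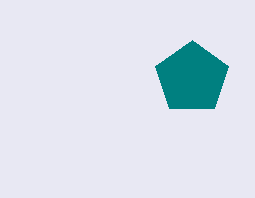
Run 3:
a = 192, b = 78, c = 38, col = 'teal'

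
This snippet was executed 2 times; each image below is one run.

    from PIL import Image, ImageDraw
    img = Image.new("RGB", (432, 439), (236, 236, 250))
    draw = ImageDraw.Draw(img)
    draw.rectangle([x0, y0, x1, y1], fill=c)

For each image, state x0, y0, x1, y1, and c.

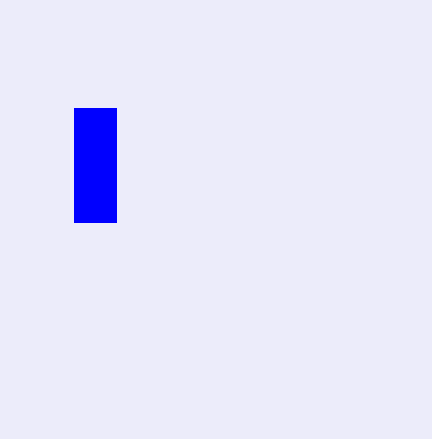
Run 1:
x0 = 74
y0 = 108
x1 = 116
y1 = 222
c = 'blue'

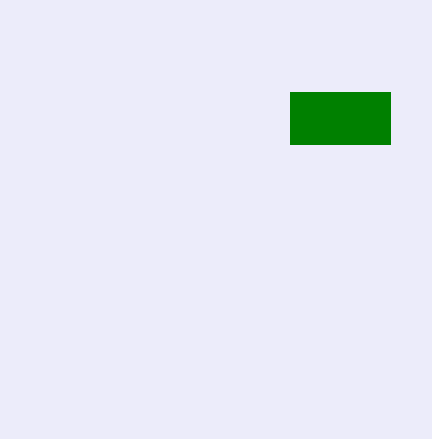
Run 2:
x0 = 290, y0 = 92, x1 = 390, y1 = 144, c = 'green'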